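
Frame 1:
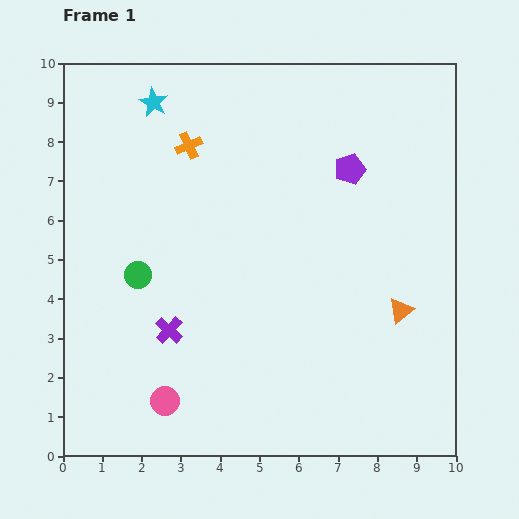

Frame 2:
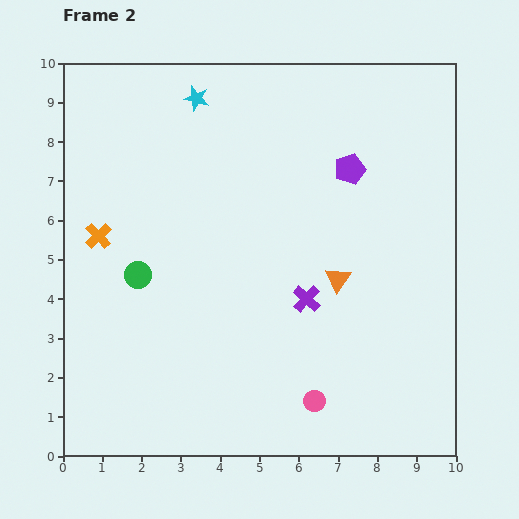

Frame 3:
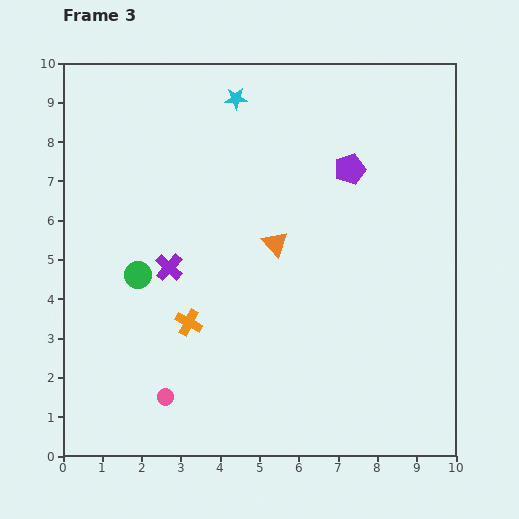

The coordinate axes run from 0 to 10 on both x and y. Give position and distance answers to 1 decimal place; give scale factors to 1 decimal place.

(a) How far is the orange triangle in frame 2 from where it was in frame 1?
1.8

The orange triangle moved from (8.6, 3.7) to (7.0, 4.5), a distance of √(1.6² + 0.8²) ≈ 1.8.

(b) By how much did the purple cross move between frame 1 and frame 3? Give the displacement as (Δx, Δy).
(0.0, 1.6)

The purple cross was at (2.7, 3.2) in frame 1 and (2.7, 4.8) in frame 3.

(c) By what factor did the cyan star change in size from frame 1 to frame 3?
0.8×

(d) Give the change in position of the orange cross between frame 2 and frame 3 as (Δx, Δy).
(2.3, -2.2)

The orange cross was at (0.9, 5.6) in frame 2 and (3.2, 3.4) in frame 3.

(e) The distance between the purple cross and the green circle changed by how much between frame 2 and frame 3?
-3.5

Distance in frame 2: 4.3. Distance in frame 3: 0.8.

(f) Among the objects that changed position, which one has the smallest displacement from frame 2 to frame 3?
the cyan star

(moved 1.0)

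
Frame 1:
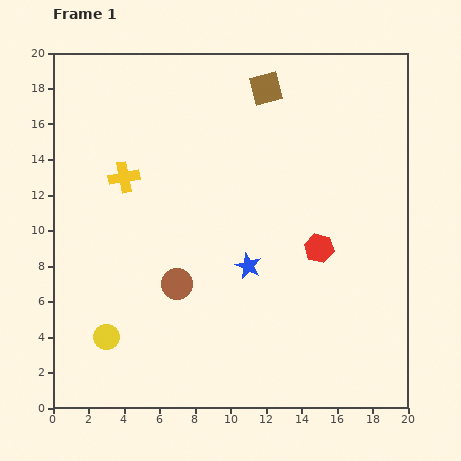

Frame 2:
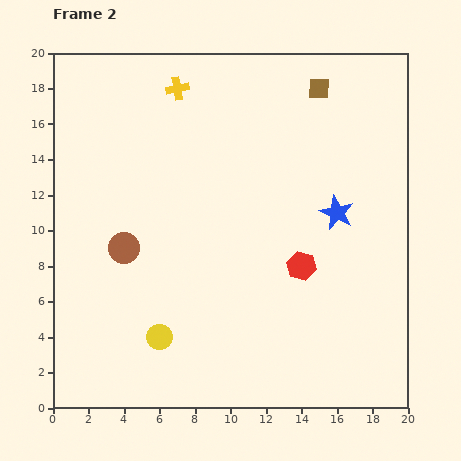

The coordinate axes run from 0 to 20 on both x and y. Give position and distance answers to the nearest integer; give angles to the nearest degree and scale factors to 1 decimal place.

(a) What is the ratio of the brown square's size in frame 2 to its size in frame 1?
0.7×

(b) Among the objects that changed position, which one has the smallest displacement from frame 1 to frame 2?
the red hexagon

(moved 1)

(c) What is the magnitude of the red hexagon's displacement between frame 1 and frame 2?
1

The red hexagon moved from (15, 9) to (14, 8), a distance of √(1² + 1²) ≈ 1.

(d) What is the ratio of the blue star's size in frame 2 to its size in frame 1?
1.3×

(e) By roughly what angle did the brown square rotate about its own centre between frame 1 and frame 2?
16° clockwise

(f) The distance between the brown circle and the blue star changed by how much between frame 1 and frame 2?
+8

Distance in frame 1: 4. Distance in frame 2: 12.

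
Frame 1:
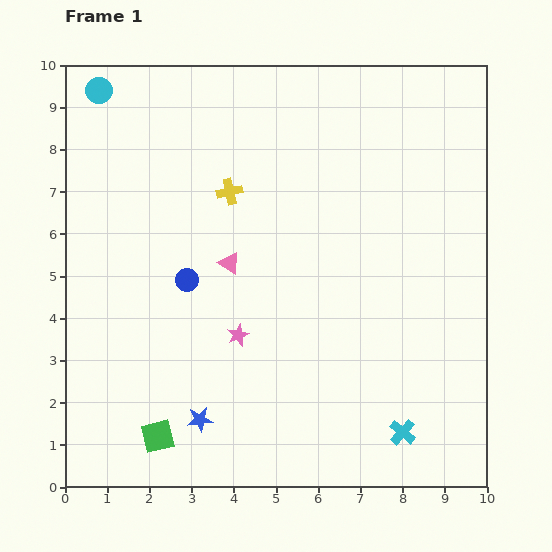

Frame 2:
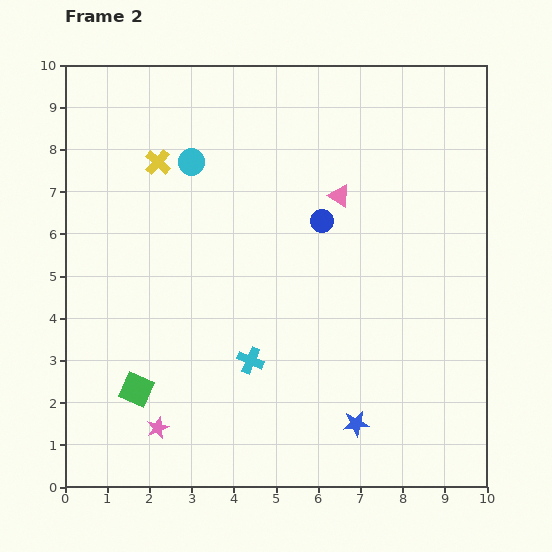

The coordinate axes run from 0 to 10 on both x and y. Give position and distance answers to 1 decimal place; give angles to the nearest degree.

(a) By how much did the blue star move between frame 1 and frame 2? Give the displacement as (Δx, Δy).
(3.7, -0.1)

The blue star was at (3.2, 1.6) in frame 1 and (6.9, 1.5) in frame 2.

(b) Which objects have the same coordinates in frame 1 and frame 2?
none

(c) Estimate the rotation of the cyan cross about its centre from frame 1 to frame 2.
17° counter-clockwise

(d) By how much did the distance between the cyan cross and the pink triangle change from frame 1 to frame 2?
-1.3

Distance in frame 1: 5.7. Distance in frame 2: 4.4.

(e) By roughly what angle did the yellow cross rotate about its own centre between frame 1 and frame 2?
36° counter-clockwise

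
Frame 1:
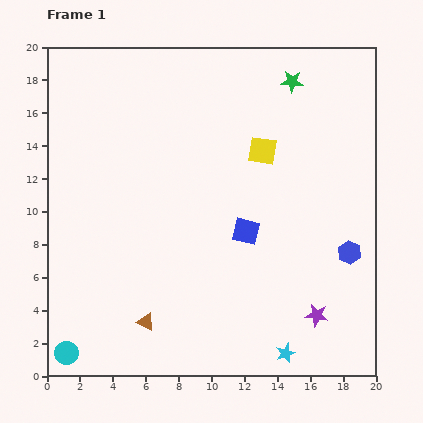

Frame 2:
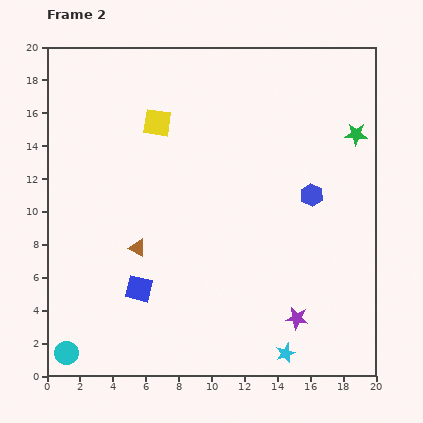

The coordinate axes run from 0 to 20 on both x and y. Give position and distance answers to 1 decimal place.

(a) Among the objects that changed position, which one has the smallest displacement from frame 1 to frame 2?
the purple star

(moved 1.2)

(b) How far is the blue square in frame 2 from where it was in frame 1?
7.4

The blue square moved from (12.1, 8.8) to (5.6, 5.3), a distance of √(6.5² + 3.5²) ≈ 7.4.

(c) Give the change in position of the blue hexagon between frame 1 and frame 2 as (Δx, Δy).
(-2.3, 3.5)

The blue hexagon was at (18.4, 7.5) in frame 1 and (16.1, 11.0) in frame 2.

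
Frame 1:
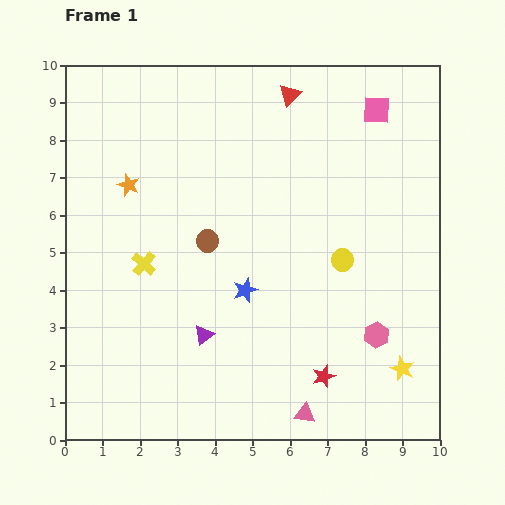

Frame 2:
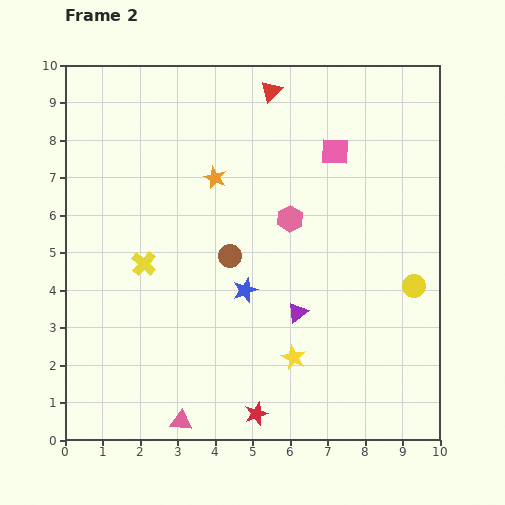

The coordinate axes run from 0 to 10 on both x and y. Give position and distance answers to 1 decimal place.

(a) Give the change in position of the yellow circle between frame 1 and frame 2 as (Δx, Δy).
(1.9, -0.7)

The yellow circle was at (7.4, 4.8) in frame 1 and (9.3, 4.1) in frame 2.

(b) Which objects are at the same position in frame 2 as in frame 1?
the blue star, the yellow cross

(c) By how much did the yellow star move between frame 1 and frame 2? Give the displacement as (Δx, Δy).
(-2.9, 0.3)

The yellow star was at (9.0, 1.9) in frame 1 and (6.1, 2.2) in frame 2.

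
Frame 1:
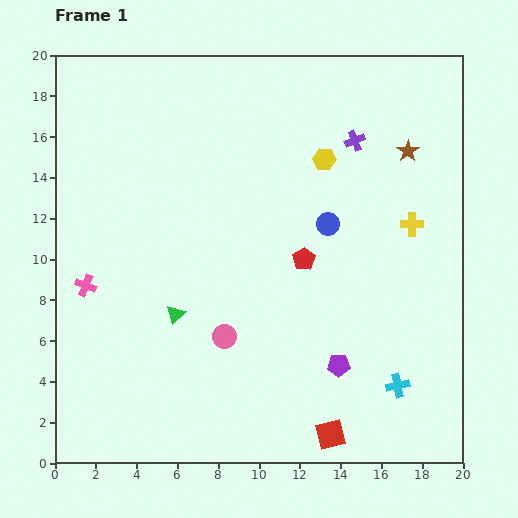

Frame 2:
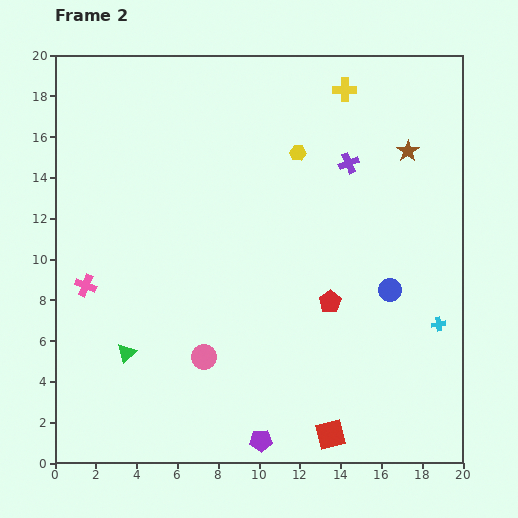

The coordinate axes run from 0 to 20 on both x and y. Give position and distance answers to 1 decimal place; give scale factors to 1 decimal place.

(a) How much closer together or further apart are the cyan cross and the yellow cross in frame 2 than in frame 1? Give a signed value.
+4.5

Distance in frame 1: 7.9. Distance in frame 2: 12.4.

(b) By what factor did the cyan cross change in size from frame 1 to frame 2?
0.6×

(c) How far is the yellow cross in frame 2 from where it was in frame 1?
7.4

The yellow cross moved from (17.5, 11.7) to (14.2, 18.3), a distance of √(3.3² + 6.6²) ≈ 7.4.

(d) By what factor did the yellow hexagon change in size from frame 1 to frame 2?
0.7×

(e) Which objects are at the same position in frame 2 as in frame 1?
the red square, the brown star, the pink cross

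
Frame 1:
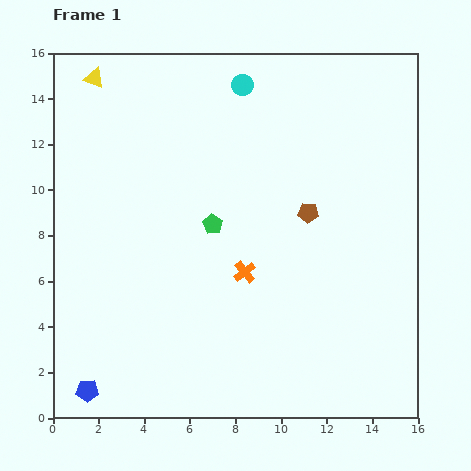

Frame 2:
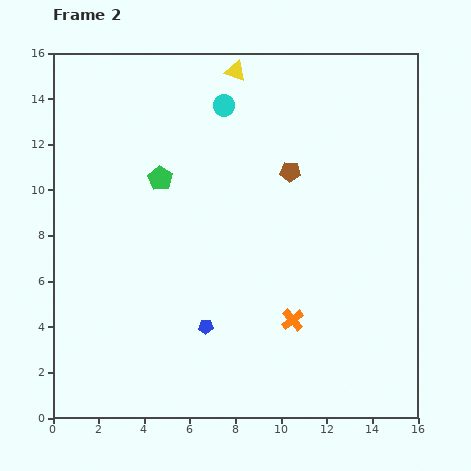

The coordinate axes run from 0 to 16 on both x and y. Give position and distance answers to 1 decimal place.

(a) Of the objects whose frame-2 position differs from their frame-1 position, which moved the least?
the cyan circle

(moved 1.2)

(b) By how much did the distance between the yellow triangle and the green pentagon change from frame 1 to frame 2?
-2.5

Distance in frame 1: 8.2. Distance in frame 2: 5.7.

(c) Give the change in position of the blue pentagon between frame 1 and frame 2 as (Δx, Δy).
(5.2, 2.8)

The blue pentagon was at (1.5, 1.2) in frame 1 and (6.7, 4.0) in frame 2.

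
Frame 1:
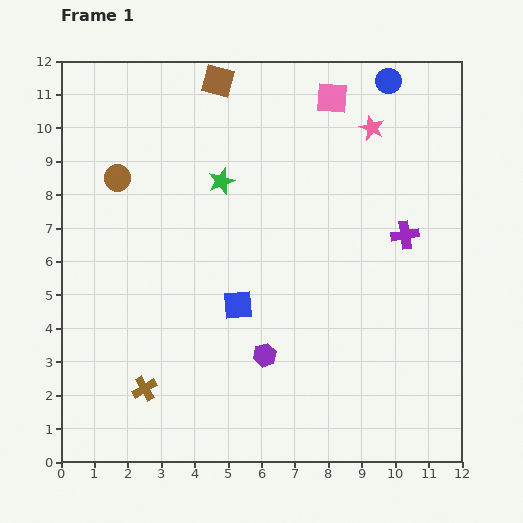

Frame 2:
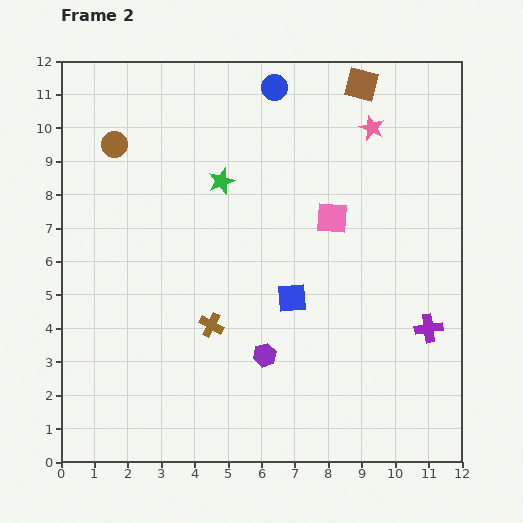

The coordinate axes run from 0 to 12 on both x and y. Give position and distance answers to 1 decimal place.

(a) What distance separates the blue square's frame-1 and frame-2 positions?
1.6

The blue square moved from (5.3, 4.7) to (6.9, 4.9), a distance of √(1.6² + 0.2²) ≈ 1.6.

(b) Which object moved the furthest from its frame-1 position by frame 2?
the brown square

(moved 4.3; next 3.6)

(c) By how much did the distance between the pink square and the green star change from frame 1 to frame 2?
-0.6

Distance in frame 1: 4.1. Distance in frame 2: 3.5.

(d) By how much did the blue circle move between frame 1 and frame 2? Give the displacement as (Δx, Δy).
(-3.4, -0.2)

The blue circle was at (9.8, 11.4) in frame 1 and (6.4, 11.2) in frame 2.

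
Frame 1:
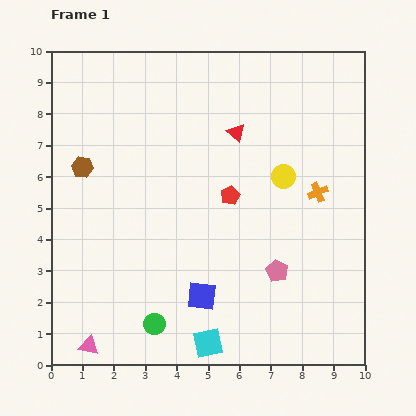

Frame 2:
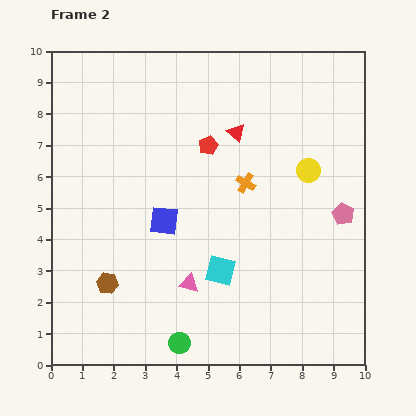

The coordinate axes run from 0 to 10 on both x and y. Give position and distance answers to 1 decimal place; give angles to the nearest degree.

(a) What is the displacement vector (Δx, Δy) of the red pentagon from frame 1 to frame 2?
(-0.7, 1.6)

The red pentagon was at (5.7, 5.4) in frame 1 and (5.0, 7.0) in frame 2.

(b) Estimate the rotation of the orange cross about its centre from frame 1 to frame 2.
38° counter-clockwise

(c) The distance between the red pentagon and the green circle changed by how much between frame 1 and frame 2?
+1.6

Distance in frame 1: 4.8. Distance in frame 2: 6.4.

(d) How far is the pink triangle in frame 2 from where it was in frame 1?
3.8

The pink triangle moved from (1.2, 0.6) to (4.4, 2.6), a distance of √(3.2² + 2.0²) ≈ 3.8.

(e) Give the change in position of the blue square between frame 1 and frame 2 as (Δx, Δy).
(-1.2, 2.4)

The blue square was at (4.8, 2.2) in frame 1 and (3.6, 4.6) in frame 2.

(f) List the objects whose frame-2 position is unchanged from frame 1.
the red triangle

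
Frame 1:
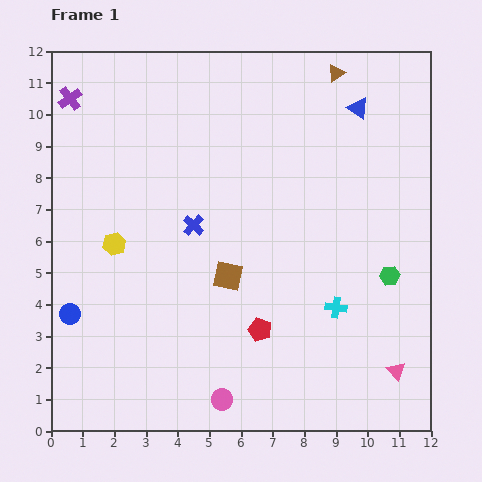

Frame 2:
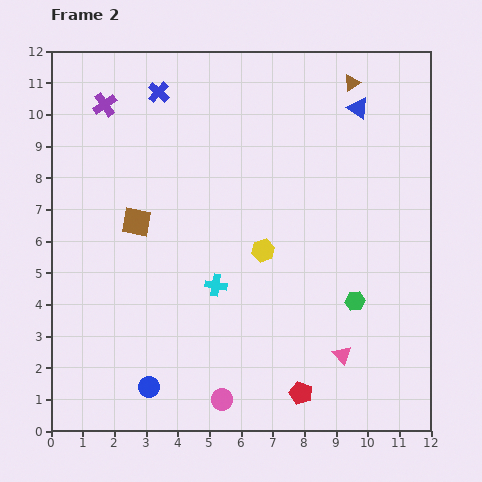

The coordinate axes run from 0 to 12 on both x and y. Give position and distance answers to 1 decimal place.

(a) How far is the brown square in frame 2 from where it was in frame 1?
3.4

The brown square moved from (5.6, 4.9) to (2.7, 6.6), a distance of √(2.9² + 1.7²) ≈ 3.4.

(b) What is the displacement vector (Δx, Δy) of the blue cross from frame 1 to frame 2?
(-1.1, 4.2)

The blue cross was at (4.5, 6.5) in frame 1 and (3.4, 10.7) in frame 2.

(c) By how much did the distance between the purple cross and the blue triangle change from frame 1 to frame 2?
-1.1

Distance in frame 1: 9.1. Distance in frame 2: 8.0.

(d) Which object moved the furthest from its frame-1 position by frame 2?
the yellow hexagon

(moved 4.7; next 4.3)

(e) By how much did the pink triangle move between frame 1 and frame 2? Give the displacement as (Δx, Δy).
(-1.7, 0.5)

The pink triangle was at (10.9, 1.9) in frame 1 and (9.2, 2.4) in frame 2.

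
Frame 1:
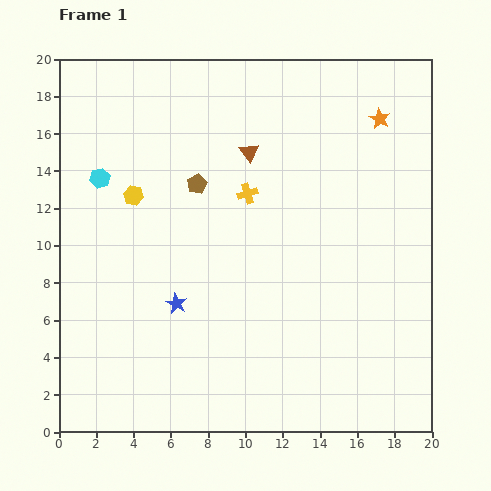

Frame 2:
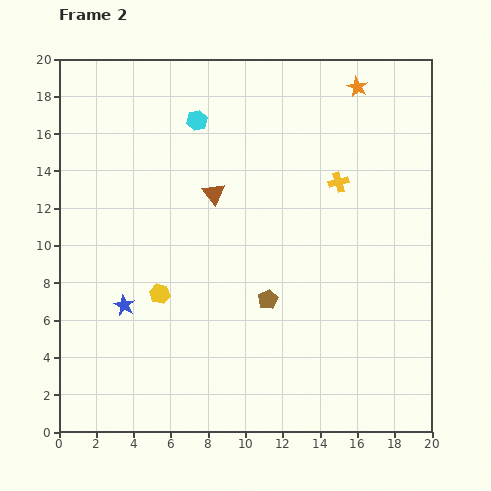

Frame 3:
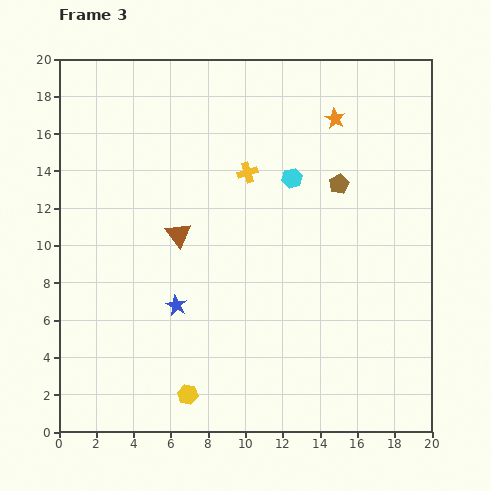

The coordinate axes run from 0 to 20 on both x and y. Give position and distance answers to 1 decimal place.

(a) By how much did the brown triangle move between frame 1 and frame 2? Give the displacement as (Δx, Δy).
(-1.9, -2.2)

The brown triangle was at (10.2, 15.0) in frame 1 and (8.3, 12.8) in frame 2.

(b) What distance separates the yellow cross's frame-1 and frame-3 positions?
1.1

The yellow cross moved from (10.1, 12.8) to (10.1, 13.9), a distance of √(0.0² + 1.1²) ≈ 1.1.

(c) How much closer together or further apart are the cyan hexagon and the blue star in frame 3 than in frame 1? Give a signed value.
+1.3

Distance in frame 1: 7.9. Distance in frame 3: 9.2.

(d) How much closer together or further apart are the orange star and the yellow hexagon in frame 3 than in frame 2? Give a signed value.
+1.5

Distance in frame 2: 15.3. Distance in frame 3: 16.8.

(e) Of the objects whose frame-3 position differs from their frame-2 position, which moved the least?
the orange star

(moved 2.1)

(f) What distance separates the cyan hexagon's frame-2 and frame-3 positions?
6.0

The cyan hexagon moved from (7.4, 16.7) to (12.5, 13.6), a distance of √(5.1² + 3.1²) ≈ 6.0.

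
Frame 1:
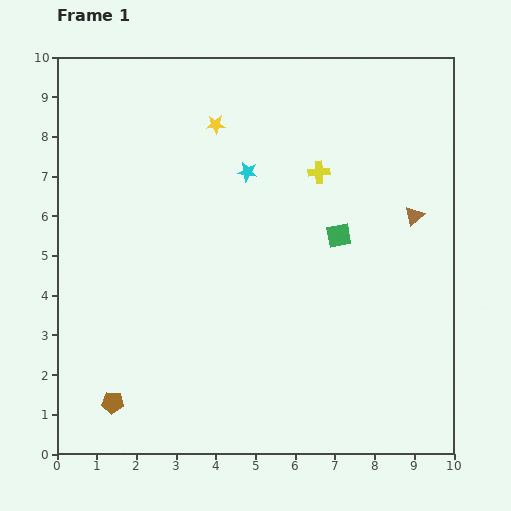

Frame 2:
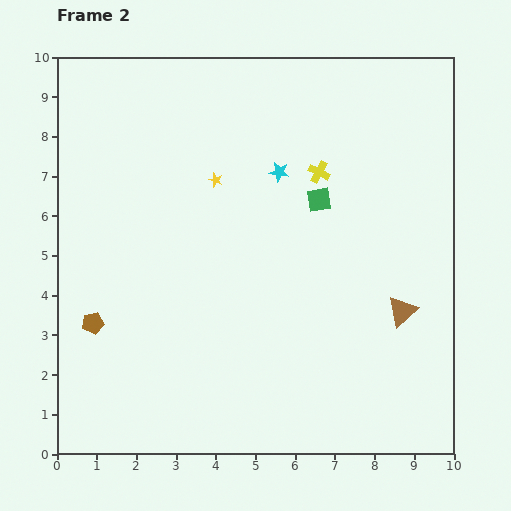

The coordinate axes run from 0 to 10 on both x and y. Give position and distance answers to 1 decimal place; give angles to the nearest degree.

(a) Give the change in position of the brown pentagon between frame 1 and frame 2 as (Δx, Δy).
(-0.5, 2.0)

The brown pentagon was at (1.4, 1.3) in frame 1 and (0.9, 3.3) in frame 2.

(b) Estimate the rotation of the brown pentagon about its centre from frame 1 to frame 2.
17° counter-clockwise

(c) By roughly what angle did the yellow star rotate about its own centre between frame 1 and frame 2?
22° clockwise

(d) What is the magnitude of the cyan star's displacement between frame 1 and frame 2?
0.8

The cyan star moved from (4.8, 7.1) to (5.6, 7.1), a distance of √(0.8² + 0.0²) ≈ 0.8.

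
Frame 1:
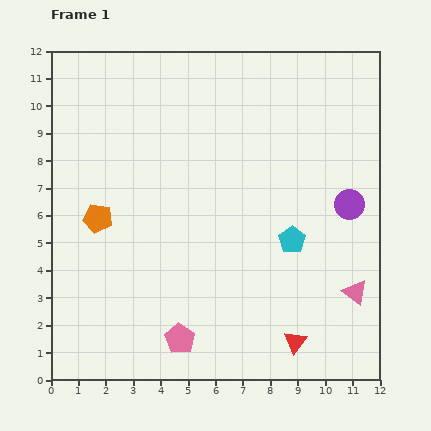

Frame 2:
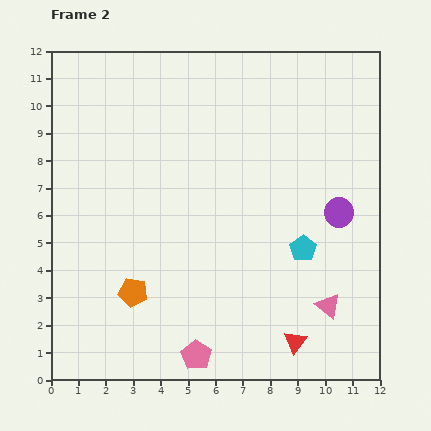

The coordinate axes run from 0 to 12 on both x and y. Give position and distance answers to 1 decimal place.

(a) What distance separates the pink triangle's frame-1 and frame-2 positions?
1.1

The pink triangle moved from (11.1, 3.2) to (10.1, 2.7), a distance of √(1.0² + 0.5²) ≈ 1.1.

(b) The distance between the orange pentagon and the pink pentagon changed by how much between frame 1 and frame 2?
-2.0

Distance in frame 1: 5.3. Distance in frame 2: 3.3.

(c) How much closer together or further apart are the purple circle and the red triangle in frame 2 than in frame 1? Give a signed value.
-0.4

Distance in frame 1: 5.4. Distance in frame 2: 5.0.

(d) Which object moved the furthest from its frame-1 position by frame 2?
the orange pentagon

(moved 3.0; next 1.1)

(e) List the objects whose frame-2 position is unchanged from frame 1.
the red triangle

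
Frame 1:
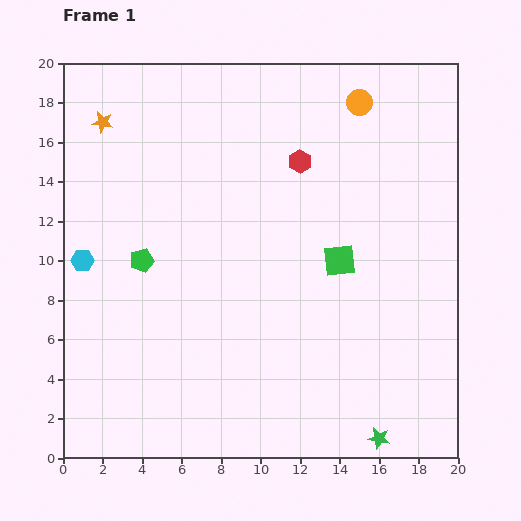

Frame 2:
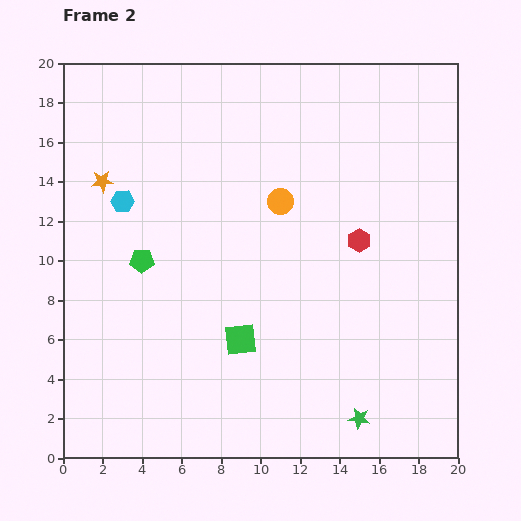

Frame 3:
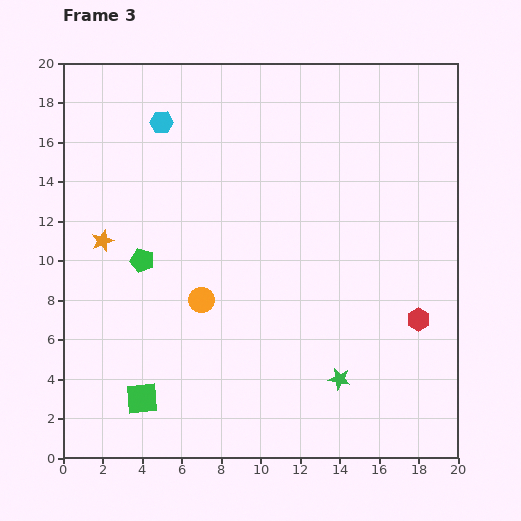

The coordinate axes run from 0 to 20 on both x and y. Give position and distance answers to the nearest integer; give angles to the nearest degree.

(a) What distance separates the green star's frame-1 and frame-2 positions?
1

The green star moved from (16, 1) to (15, 2), a distance of √(1² + 1²) ≈ 1.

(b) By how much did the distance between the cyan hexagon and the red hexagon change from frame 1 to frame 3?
+4

Distance in frame 1: 12. Distance in frame 3: 16.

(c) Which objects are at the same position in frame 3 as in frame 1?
the green pentagon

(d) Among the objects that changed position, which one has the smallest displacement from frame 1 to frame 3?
the green star

(moved 4)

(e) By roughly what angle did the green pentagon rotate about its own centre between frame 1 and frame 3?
31° clockwise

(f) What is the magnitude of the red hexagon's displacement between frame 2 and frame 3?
5

The red hexagon moved from (15, 11) to (18, 7), a distance of √(3² + 4²) ≈ 5.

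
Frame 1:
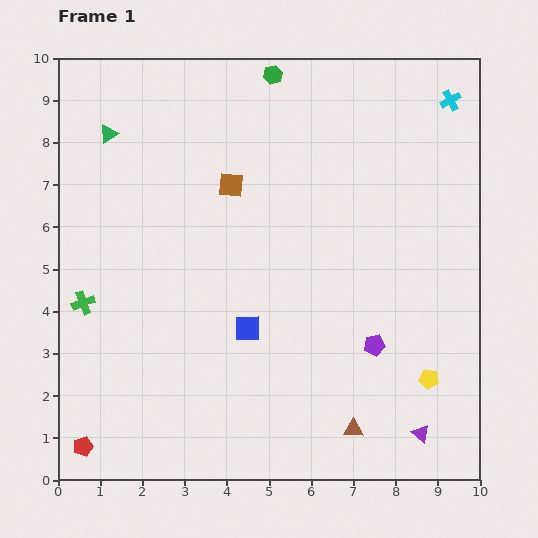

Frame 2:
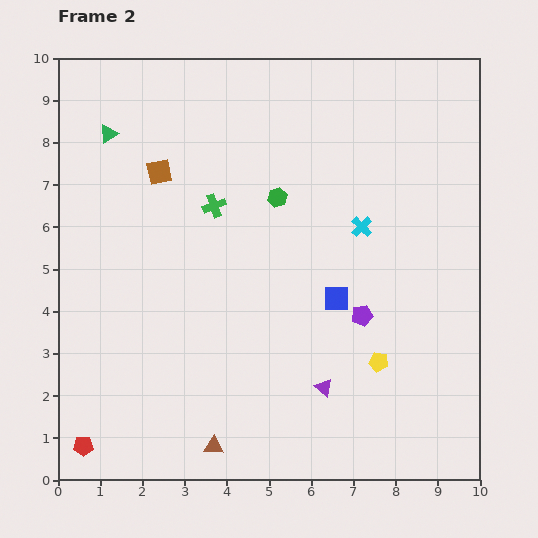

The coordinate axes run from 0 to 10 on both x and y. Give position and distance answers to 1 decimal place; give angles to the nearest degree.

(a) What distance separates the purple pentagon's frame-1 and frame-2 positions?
0.8

The purple pentagon moved from (7.5, 3.2) to (7.2, 3.9), a distance of √(0.3² + 0.7²) ≈ 0.8.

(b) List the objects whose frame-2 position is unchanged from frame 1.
the red pentagon, the green triangle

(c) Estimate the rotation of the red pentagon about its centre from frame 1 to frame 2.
16° clockwise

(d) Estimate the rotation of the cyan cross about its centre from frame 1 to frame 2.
15° counter-clockwise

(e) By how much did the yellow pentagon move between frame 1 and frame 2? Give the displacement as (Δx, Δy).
(-1.2, 0.4)

The yellow pentagon was at (8.8, 2.4) in frame 1 and (7.6, 2.8) in frame 2.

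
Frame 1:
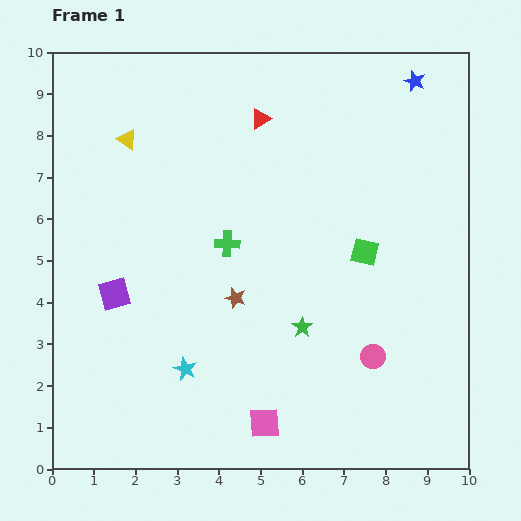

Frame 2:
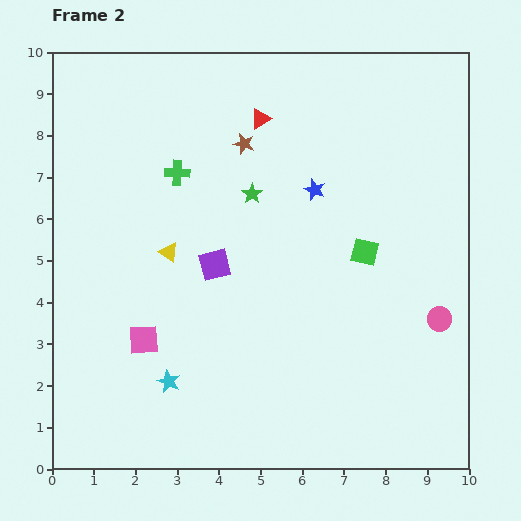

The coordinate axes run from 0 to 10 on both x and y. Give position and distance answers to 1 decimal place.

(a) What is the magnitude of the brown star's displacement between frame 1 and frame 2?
3.7

The brown star moved from (4.4, 4.1) to (4.6, 7.8), a distance of √(0.2² + 3.7²) ≈ 3.7.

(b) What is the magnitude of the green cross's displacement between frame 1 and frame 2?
2.1

The green cross moved from (4.2, 5.4) to (3.0, 7.1), a distance of √(1.2² + 1.7²) ≈ 2.1.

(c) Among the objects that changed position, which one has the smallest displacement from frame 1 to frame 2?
the cyan star

(moved 0.5)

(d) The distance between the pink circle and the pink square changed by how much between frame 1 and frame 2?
+4.0

Distance in frame 1: 3.1. Distance in frame 2: 7.1.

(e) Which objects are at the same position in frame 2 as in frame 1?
the red triangle, the green square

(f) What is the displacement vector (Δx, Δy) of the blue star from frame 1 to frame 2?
(-2.4, -2.6)

The blue star was at (8.7, 9.3) in frame 1 and (6.3, 6.7) in frame 2.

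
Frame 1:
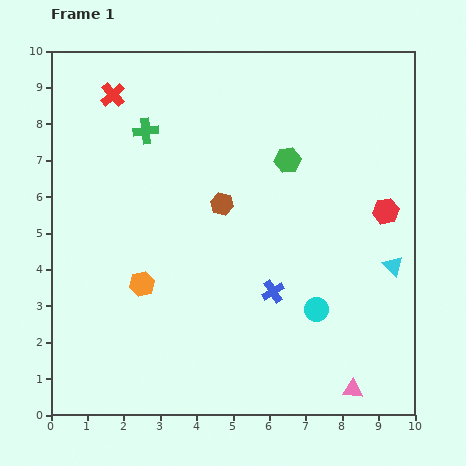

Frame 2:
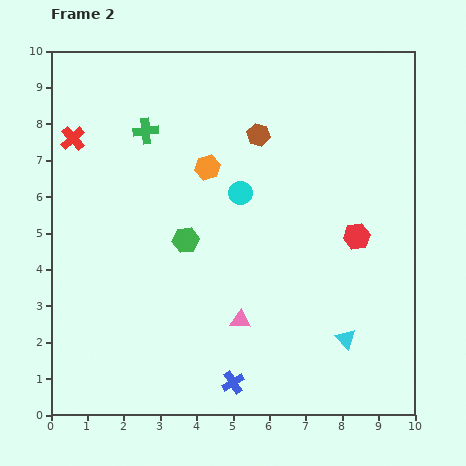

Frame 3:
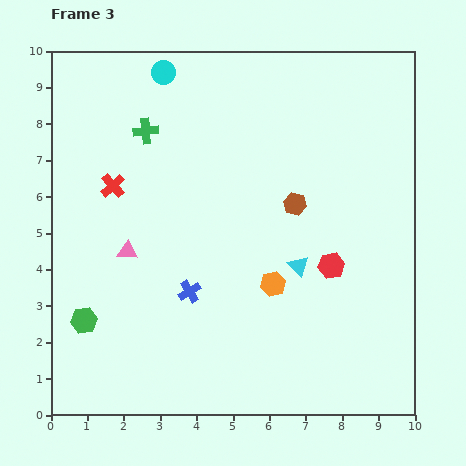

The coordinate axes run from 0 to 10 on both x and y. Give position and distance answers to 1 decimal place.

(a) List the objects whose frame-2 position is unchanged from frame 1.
the green cross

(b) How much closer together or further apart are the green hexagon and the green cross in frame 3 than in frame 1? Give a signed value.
+1.5

Distance in frame 1: 4.0. Distance in frame 3: 5.5.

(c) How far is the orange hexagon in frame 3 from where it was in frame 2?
3.7

The orange hexagon moved from (4.3, 6.8) to (6.1, 3.6), a distance of √(1.8² + 3.2²) ≈ 3.7.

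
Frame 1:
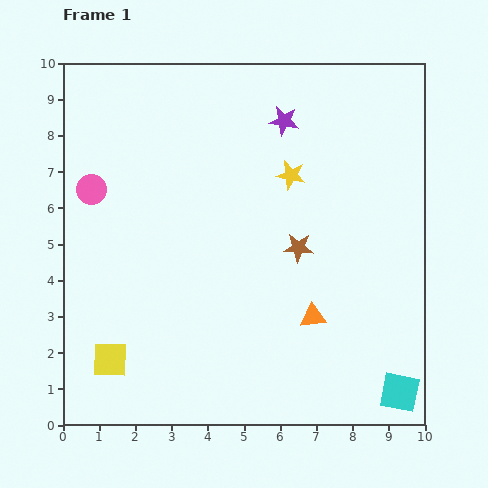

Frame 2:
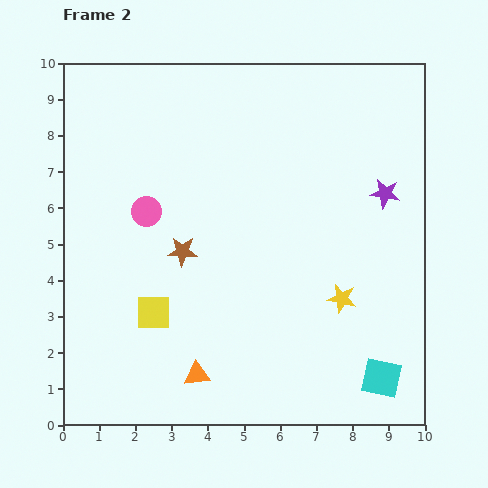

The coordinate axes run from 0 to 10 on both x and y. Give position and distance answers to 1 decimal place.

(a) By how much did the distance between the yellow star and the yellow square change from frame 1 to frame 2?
-1.9

Distance in frame 1: 7.1. Distance in frame 2: 5.2.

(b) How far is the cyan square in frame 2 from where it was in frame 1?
0.6

The cyan square moved from (9.3, 0.9) to (8.8, 1.3), a distance of √(0.5² + 0.4²) ≈ 0.6.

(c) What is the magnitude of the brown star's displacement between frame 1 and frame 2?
3.2

The brown star moved from (6.5, 4.9) to (3.3, 4.8), a distance of √(3.2² + 0.1²) ≈ 3.2.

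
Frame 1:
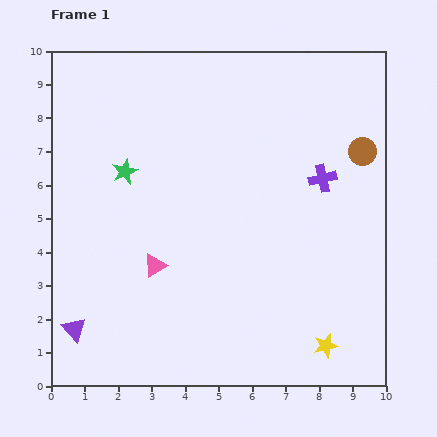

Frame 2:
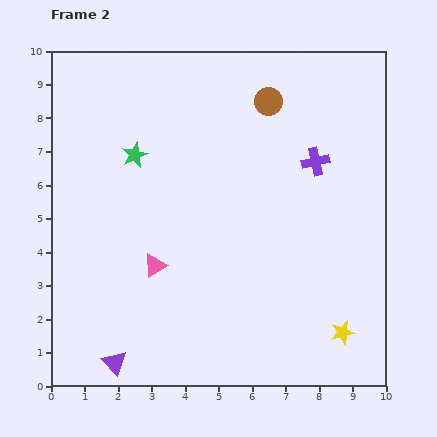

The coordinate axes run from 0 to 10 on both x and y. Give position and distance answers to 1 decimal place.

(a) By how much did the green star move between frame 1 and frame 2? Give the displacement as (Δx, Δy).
(0.3, 0.5)

The green star was at (2.2, 6.4) in frame 1 and (2.5, 6.9) in frame 2.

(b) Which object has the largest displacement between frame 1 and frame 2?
the brown circle

(moved 3.2; next 1.6)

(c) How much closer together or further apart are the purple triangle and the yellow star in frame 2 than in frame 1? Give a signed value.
-0.6

Distance in frame 1: 7.5. Distance in frame 2: 6.9.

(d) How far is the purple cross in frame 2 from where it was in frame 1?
0.5

The purple cross moved from (8.1, 6.2) to (7.9, 6.7), a distance of √(0.2² + 0.5²) ≈ 0.5.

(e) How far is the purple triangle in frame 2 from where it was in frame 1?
1.6

The purple triangle moved from (0.7, 1.7) to (1.9, 0.7), a distance of √(1.2² + 1.0²) ≈ 1.6.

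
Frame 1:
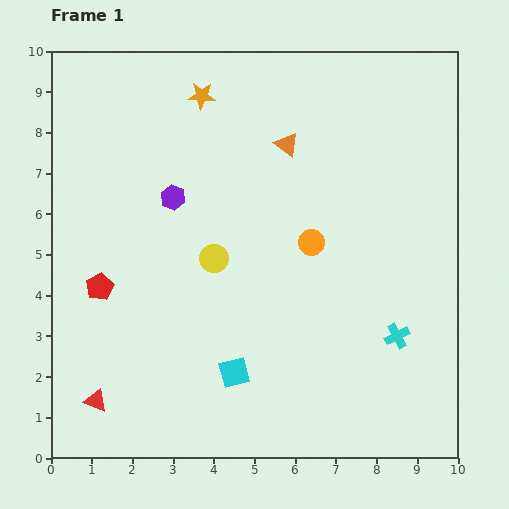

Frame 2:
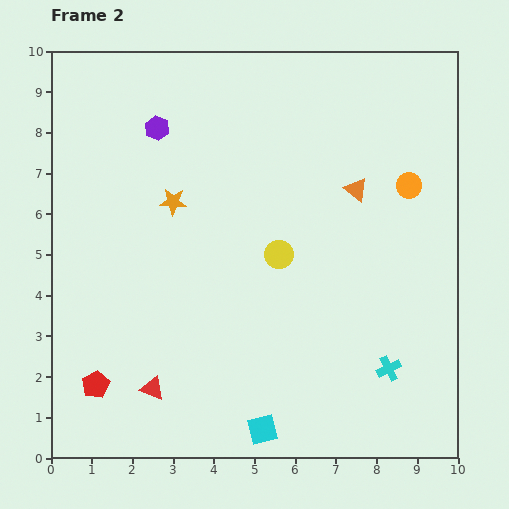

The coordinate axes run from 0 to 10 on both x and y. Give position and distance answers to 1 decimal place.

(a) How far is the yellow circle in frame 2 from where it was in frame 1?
1.6

The yellow circle moved from (4.0, 4.9) to (5.6, 5.0), a distance of √(1.6² + 0.1²) ≈ 1.6.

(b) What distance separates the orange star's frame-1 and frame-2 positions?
2.7

The orange star moved from (3.7, 8.9) to (3.0, 6.3), a distance of √(0.7² + 2.6²) ≈ 2.7.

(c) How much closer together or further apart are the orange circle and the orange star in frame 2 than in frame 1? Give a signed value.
+1.3

Distance in frame 1: 4.5. Distance in frame 2: 5.8.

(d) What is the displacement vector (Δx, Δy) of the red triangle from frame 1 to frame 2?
(1.4, 0.3)

The red triangle was at (1.1, 1.4) in frame 1 and (2.5, 1.7) in frame 2.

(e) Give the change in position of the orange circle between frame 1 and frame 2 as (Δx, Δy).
(2.4, 1.4)

The orange circle was at (6.4, 5.3) in frame 1 and (8.8, 6.7) in frame 2.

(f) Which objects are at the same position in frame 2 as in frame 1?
none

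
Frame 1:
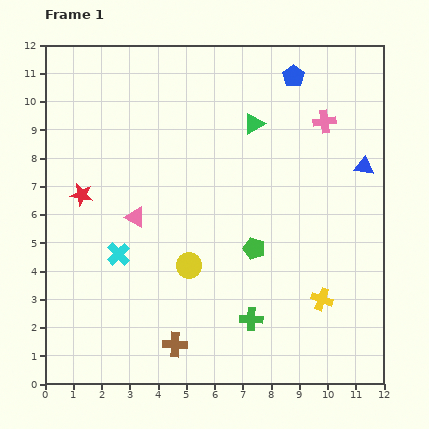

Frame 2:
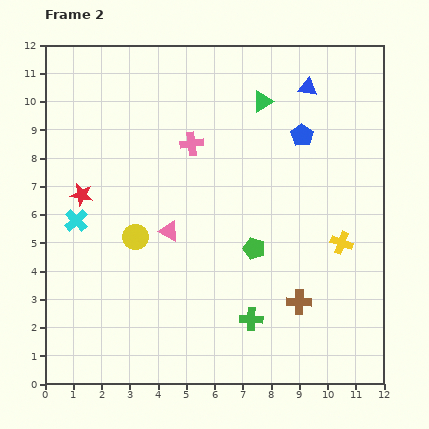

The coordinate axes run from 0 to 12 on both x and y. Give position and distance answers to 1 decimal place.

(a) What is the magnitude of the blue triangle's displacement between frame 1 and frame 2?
3.4

The blue triangle moved from (11.3, 7.7) to (9.3, 10.5), a distance of √(2.0² + 2.8²) ≈ 3.4.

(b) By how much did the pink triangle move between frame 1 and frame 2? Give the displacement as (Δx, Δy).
(1.2, -0.5)

The pink triangle was at (3.2, 5.9) in frame 1 and (4.4, 5.4) in frame 2.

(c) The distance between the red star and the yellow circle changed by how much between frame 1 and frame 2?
-2.1

Distance in frame 1: 4.5. Distance in frame 2: 2.4.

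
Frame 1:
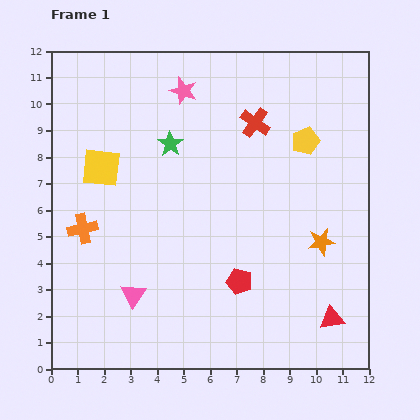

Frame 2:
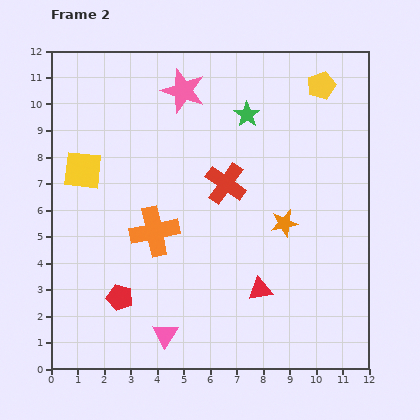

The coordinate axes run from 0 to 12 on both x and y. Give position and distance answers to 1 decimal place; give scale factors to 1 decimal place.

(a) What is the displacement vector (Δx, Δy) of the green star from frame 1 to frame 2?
(2.9, 1.1)

The green star was at (4.5, 8.5) in frame 1 and (7.4, 9.6) in frame 2.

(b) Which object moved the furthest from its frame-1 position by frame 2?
the red pentagon

(moved 4.5; next 3.1)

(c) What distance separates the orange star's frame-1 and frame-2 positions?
1.6

The orange star moved from (10.2, 4.8) to (8.8, 5.5), a distance of √(1.4² + 0.7²) ≈ 1.6.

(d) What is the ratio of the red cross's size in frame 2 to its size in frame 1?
1.4×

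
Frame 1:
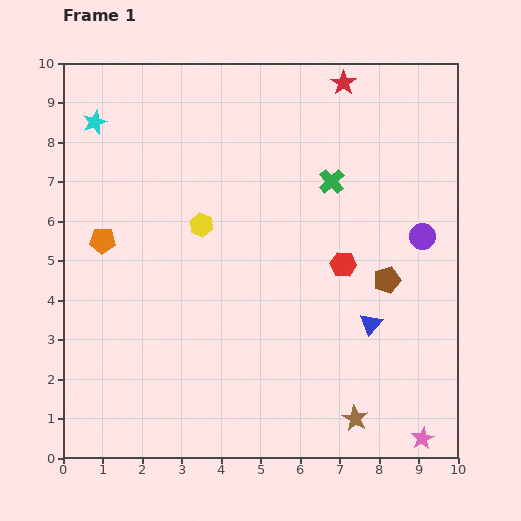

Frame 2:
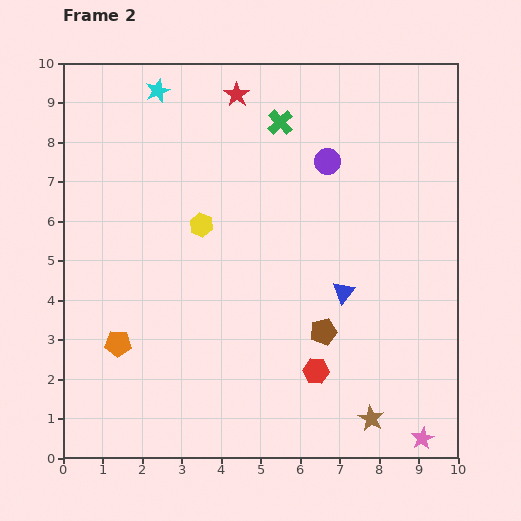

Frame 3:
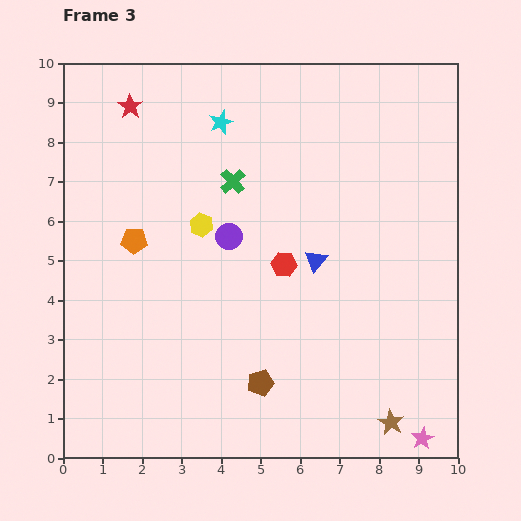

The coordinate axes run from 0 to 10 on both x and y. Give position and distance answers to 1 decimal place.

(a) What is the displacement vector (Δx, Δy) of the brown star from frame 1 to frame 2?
(0.4, 0.0)

The brown star was at (7.4, 1.0) in frame 1 and (7.8, 1.0) in frame 2.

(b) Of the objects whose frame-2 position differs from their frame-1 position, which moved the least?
the brown star

(moved 0.4)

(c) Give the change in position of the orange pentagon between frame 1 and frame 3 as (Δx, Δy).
(0.8, 0.0)

The orange pentagon was at (1.0, 5.5) in frame 1 and (1.8, 5.5) in frame 3.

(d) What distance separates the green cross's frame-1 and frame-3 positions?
2.5

The green cross moved from (6.8, 7.0) to (4.3, 7.0), a distance of √(2.5² + 0.0²) ≈ 2.5.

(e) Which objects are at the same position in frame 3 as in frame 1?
the yellow hexagon, the pink star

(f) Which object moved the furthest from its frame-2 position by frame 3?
the purple circle

(moved 3.1; next 2.8)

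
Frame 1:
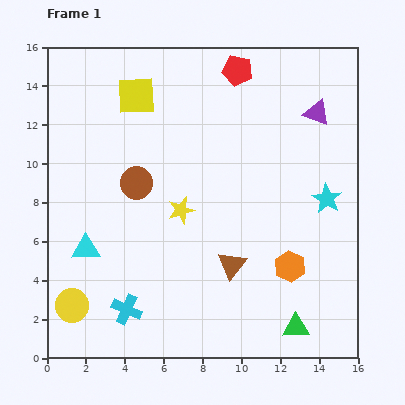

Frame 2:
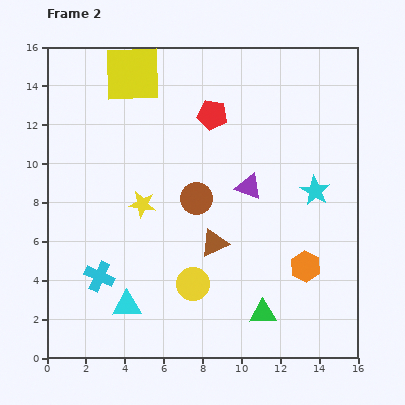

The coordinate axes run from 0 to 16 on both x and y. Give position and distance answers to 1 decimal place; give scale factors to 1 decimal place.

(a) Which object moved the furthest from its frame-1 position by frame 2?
the yellow circle

(moved 6.3; next 5.2)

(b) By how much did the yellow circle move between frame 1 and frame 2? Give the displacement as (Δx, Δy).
(6.2, 1.1)

The yellow circle was at (1.3, 2.7) in frame 1 and (7.5, 3.8) in frame 2.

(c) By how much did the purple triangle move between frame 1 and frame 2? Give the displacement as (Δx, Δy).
(-3.5, -3.8)

The purple triangle was at (13.9, 12.6) in frame 1 and (10.4, 8.8) in frame 2.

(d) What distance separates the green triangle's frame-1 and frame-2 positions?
1.8

The green triangle moved from (12.8, 1.6) to (11.1, 2.3), a distance of √(1.7² + 0.7²) ≈ 1.8.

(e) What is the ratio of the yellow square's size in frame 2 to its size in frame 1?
1.5×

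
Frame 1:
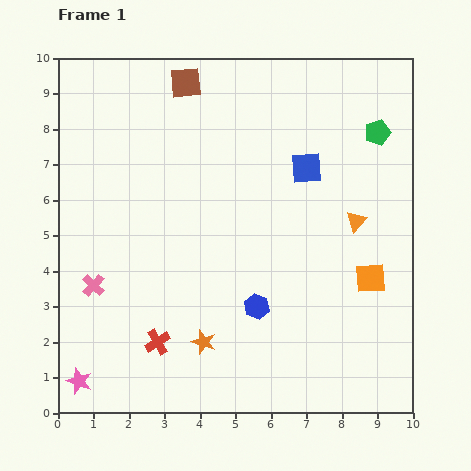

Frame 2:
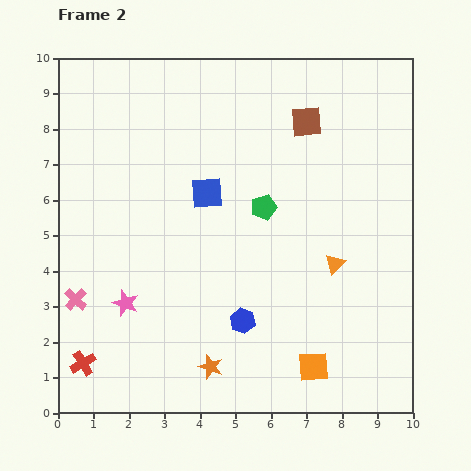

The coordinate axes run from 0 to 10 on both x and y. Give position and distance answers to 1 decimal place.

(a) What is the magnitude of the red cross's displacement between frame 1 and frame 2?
2.2

The red cross moved from (2.8, 2.0) to (0.7, 1.4), a distance of √(2.1² + 0.6²) ≈ 2.2.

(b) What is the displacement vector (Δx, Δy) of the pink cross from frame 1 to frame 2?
(-0.5, -0.4)

The pink cross was at (1.0, 3.6) in frame 1 and (0.5, 3.2) in frame 2.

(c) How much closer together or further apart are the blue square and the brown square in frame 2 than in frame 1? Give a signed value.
-0.8

Distance in frame 1: 4.2. Distance in frame 2: 3.4.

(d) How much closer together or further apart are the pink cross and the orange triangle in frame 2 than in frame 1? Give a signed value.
-0.2

Distance in frame 1: 7.6. Distance in frame 2: 7.4.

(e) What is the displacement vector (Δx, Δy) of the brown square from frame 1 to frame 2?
(3.4, -1.1)

The brown square was at (3.6, 9.3) in frame 1 and (7.0, 8.2) in frame 2.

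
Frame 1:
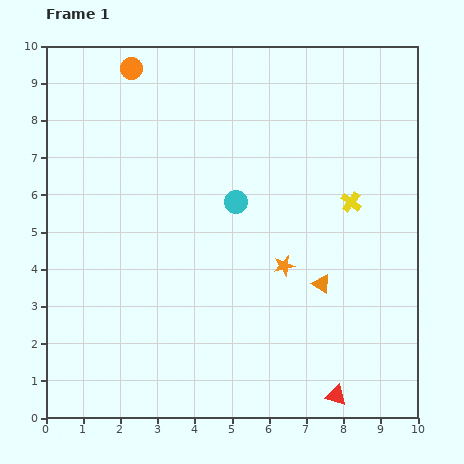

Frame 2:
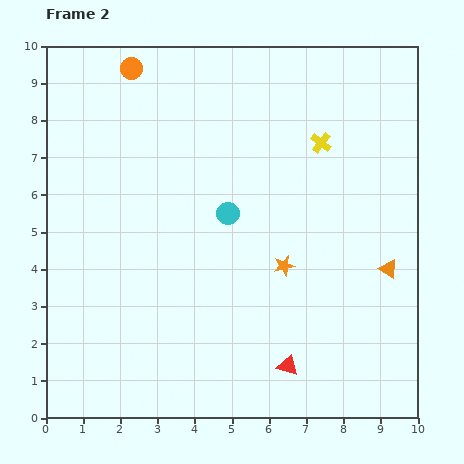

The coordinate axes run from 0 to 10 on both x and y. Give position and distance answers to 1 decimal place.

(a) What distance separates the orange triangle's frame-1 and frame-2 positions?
1.8

The orange triangle moved from (7.4, 3.6) to (9.2, 4.0), a distance of √(1.8² + 0.4²) ≈ 1.8.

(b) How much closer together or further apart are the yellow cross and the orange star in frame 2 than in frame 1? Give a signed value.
+0.9

Distance in frame 1: 2.5. Distance in frame 2: 3.4.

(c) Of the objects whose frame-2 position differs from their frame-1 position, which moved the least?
the cyan circle

(moved 0.4)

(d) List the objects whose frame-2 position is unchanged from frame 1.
the orange star, the orange circle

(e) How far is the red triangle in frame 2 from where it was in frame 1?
1.5

The red triangle moved from (7.8, 0.6) to (6.5, 1.4), a distance of √(1.3² + 0.8²) ≈ 1.5.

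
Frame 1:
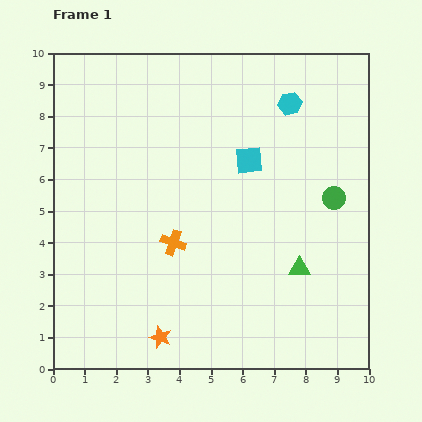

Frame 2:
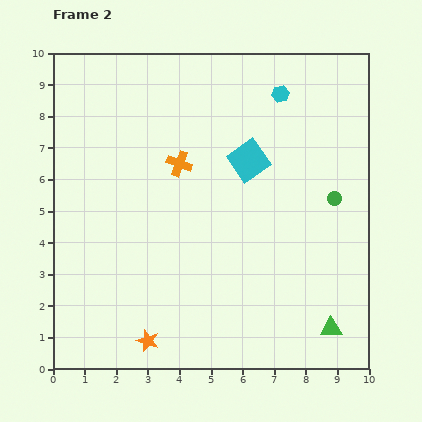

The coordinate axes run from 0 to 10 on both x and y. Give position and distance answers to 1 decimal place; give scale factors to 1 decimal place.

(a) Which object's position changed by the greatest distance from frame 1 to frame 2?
the orange cross

(moved 2.5; next 2.1)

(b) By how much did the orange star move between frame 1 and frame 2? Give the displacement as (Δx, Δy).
(-0.4, -0.1)

The orange star was at (3.4, 1.0) in frame 1 and (3.0, 0.9) in frame 2.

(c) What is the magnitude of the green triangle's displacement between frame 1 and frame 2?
2.1

The green triangle moved from (7.8, 3.2) to (8.8, 1.3), a distance of √(1.0² + 1.9²) ≈ 2.1.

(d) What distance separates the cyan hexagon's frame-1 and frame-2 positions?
0.4

The cyan hexagon moved from (7.5, 8.4) to (7.2, 8.7), a distance of √(0.3² + 0.3²) ≈ 0.4.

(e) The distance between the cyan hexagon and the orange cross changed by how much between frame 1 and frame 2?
-1.8

Distance in frame 1: 5.7. Distance in frame 2: 3.9.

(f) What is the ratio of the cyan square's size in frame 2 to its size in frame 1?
1.4×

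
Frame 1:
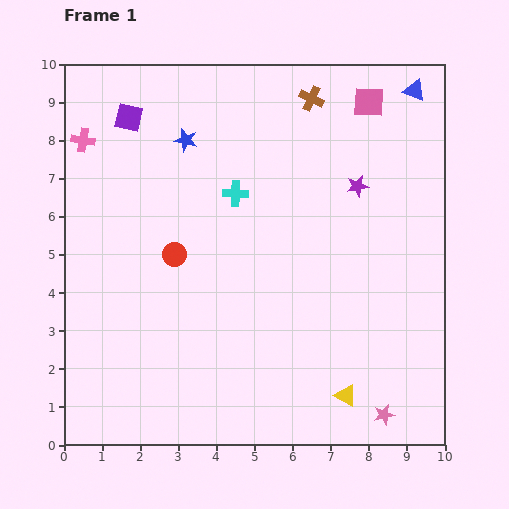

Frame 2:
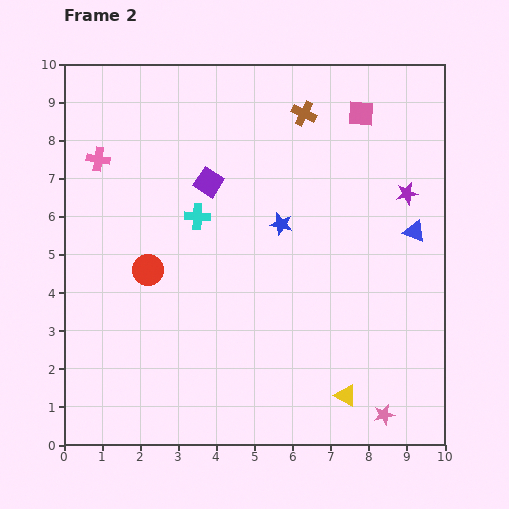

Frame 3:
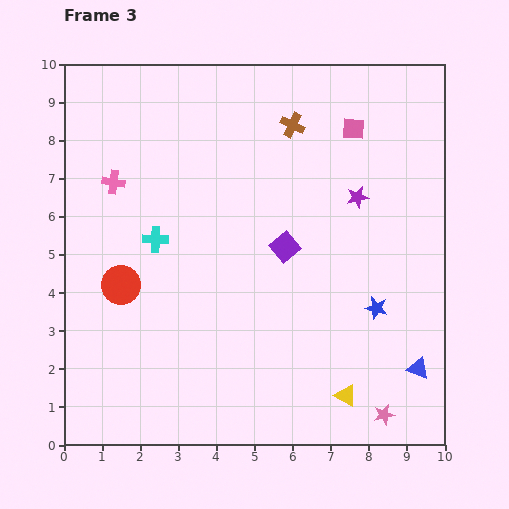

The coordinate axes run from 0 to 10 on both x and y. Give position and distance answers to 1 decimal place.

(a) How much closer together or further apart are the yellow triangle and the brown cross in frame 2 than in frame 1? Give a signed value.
-0.4

Distance in frame 1: 7.9. Distance in frame 2: 7.5.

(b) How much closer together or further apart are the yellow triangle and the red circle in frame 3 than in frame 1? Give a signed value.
+0.8

Distance in frame 1: 5.8. Distance in frame 3: 6.6.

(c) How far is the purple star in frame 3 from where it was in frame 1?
0.3

The purple star moved from (7.7, 6.8) to (7.7, 6.5), a distance of √(0.0² + 0.3²) ≈ 0.3.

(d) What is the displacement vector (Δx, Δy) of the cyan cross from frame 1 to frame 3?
(-2.1, -1.2)

The cyan cross was at (4.5, 6.6) in frame 1 and (2.4, 5.4) in frame 3.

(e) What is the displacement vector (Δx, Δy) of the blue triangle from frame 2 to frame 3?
(0.1, -3.6)

The blue triangle was at (9.2, 5.6) in frame 2 and (9.3, 2.0) in frame 3.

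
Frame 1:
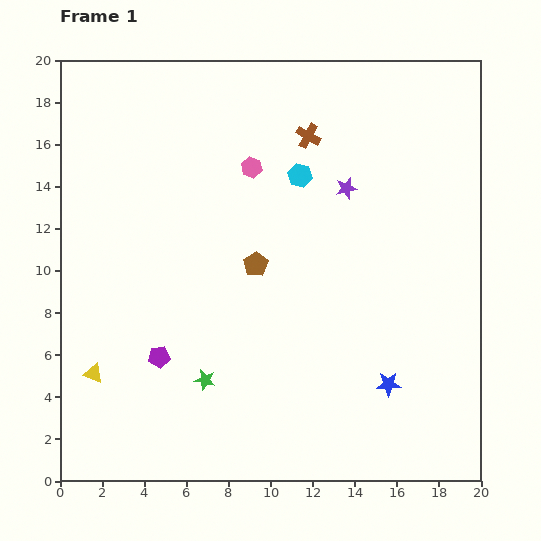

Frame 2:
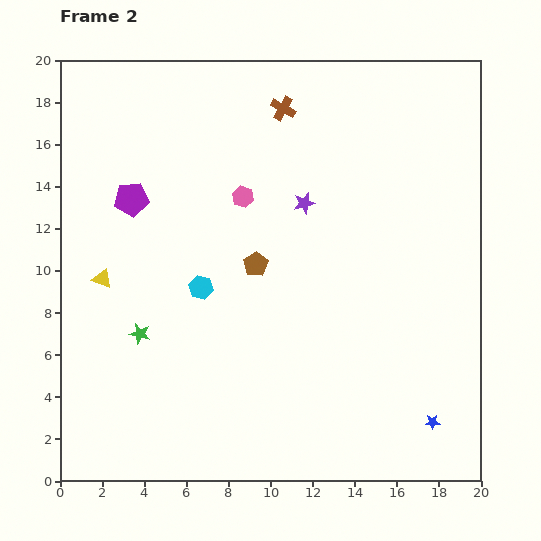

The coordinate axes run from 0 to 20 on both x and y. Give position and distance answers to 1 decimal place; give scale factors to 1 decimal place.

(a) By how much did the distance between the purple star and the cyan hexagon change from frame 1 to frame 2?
+4.0

Distance in frame 1: 2.3. Distance in frame 2: 6.3.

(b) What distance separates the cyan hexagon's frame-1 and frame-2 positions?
7.1

The cyan hexagon moved from (11.4, 14.5) to (6.7, 9.2), a distance of √(4.7² + 5.3²) ≈ 7.1.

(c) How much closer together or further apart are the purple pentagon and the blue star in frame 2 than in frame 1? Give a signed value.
+6.8

Distance in frame 1: 11.0. Distance in frame 2: 17.8.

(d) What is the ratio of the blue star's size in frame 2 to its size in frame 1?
0.6×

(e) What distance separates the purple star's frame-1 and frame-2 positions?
2.1

The purple star moved from (13.6, 13.9) to (11.6, 13.2), a distance of √(2.0² + 0.7²) ≈ 2.1.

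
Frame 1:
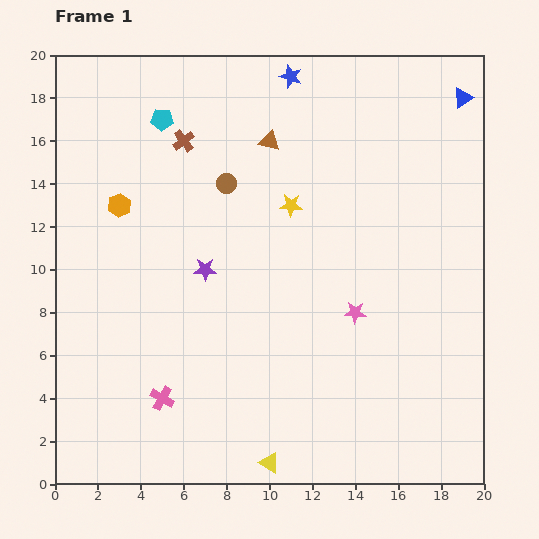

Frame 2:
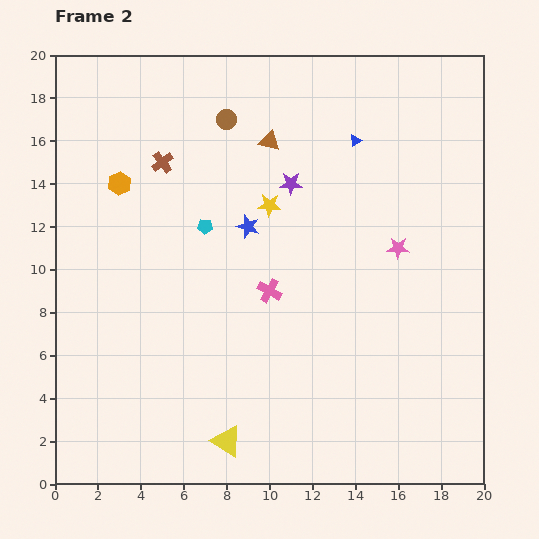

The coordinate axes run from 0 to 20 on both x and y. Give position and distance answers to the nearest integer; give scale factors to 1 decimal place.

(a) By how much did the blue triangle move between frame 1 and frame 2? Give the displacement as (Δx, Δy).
(-5, -2)

The blue triangle was at (19, 18) in frame 1 and (14, 16) in frame 2.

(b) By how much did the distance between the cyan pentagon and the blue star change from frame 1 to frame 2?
-4

Distance in frame 1: 6. Distance in frame 2: 2.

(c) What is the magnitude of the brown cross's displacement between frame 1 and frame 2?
1

The brown cross moved from (6, 16) to (5, 15), a distance of √(1² + 1²) ≈ 1.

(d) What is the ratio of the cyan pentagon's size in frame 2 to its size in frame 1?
0.7×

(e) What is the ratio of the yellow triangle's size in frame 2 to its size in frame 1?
1.5×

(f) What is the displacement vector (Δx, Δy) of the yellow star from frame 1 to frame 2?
(-1, 0)

The yellow star was at (11, 13) in frame 1 and (10, 13) in frame 2.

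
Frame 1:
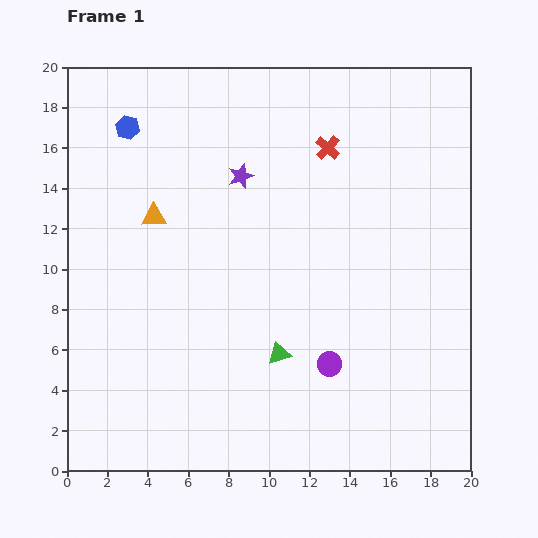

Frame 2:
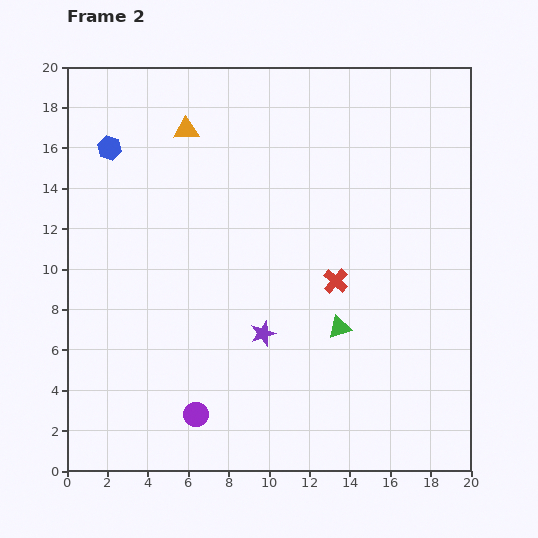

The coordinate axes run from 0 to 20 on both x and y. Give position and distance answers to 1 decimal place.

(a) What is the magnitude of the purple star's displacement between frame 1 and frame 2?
7.9

The purple star moved from (8.6, 14.6) to (9.7, 6.8), a distance of √(1.1² + 7.8²) ≈ 7.9.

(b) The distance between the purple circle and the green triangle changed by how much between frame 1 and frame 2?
+5.8

Distance in frame 1: 2.5. Distance in frame 2: 8.3.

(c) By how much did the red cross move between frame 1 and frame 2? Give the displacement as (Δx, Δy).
(0.4, -6.6)

The red cross was at (12.9, 16.0) in frame 1 and (13.3, 9.4) in frame 2.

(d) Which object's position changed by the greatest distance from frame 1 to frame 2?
the purple star

(moved 7.9; next 7.1)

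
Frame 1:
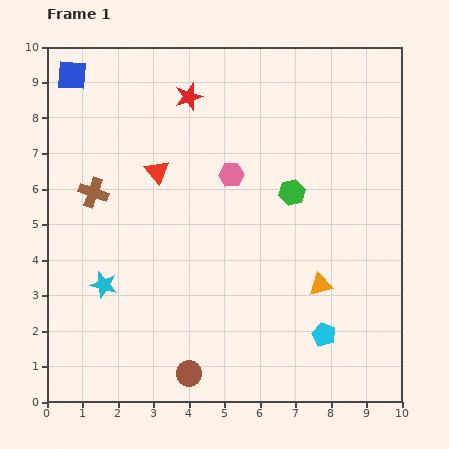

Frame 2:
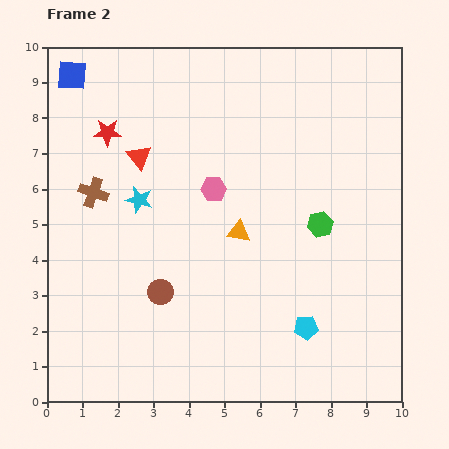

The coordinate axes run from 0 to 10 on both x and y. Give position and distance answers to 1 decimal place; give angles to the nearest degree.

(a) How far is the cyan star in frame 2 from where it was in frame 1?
2.6

The cyan star moved from (1.6, 3.3) to (2.6, 5.7), a distance of √(1.0² + 2.4²) ≈ 2.6.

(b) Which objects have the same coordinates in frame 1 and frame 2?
the blue square, the brown cross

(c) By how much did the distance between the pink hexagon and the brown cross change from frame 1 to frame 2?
-0.5

Distance in frame 1: 3.9. Distance in frame 2: 3.4.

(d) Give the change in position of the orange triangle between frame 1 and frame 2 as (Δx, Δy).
(-2.3, 1.5)

The orange triangle was at (7.7, 3.3) in frame 1 and (5.4, 4.8) in frame 2.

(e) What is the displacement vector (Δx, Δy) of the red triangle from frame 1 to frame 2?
(-0.5, 0.4)

The red triangle was at (3.1, 6.5) in frame 1 and (2.6, 6.9) in frame 2.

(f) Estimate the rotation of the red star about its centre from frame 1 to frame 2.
18° clockwise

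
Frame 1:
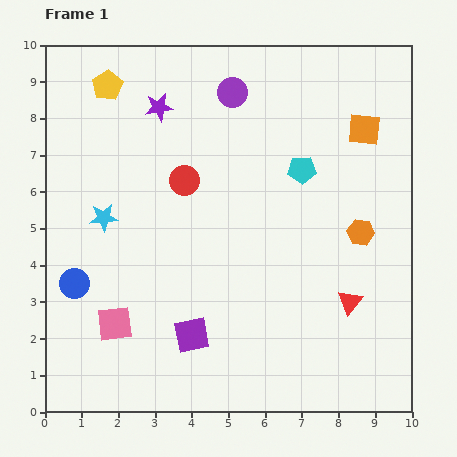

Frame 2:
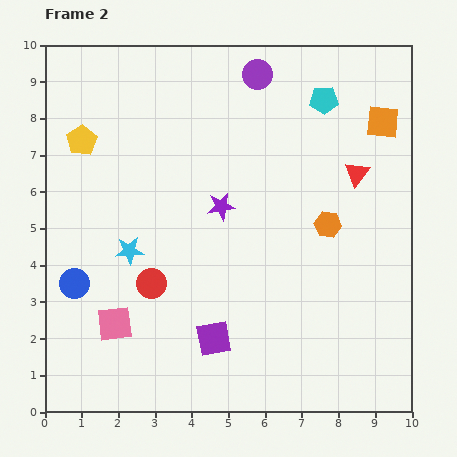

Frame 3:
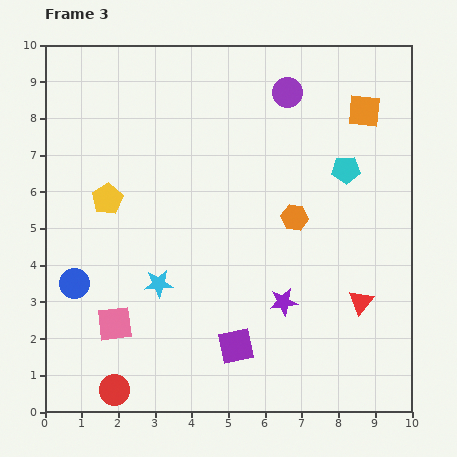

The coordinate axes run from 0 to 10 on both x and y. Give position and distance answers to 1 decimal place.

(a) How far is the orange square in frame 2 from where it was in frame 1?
0.5

The orange square moved from (8.7, 7.7) to (9.2, 7.9), a distance of √(0.5² + 0.2²) ≈ 0.5.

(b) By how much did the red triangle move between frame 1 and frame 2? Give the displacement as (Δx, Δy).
(0.2, 3.5)

The red triangle was at (8.3, 3.0) in frame 1 and (8.5, 6.5) in frame 2.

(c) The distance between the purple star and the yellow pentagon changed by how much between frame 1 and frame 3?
+4.1

Distance in frame 1: 1.5. Distance in frame 3: 5.6.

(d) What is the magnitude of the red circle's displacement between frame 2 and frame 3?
3.1

The red circle moved from (2.9, 3.5) to (1.9, 0.6), a distance of √(1.0² + 2.9²) ≈ 3.1.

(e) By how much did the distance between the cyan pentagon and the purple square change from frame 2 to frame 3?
-1.5

Distance in frame 2: 7.2. Distance in frame 3: 5.7.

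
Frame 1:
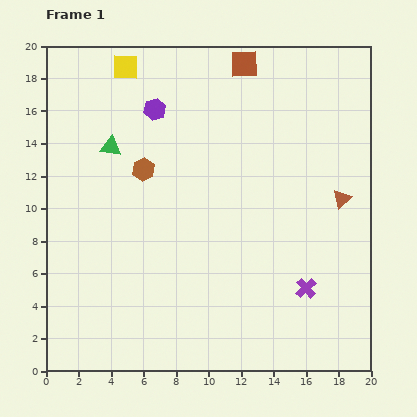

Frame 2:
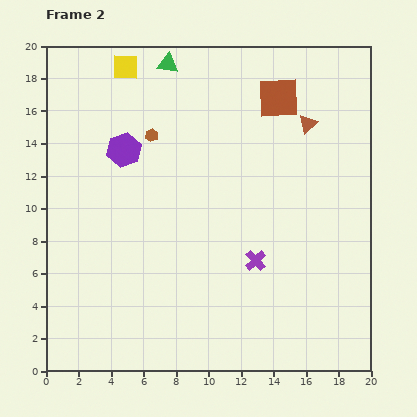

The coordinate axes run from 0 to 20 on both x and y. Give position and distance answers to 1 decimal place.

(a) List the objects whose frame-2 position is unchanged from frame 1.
the yellow square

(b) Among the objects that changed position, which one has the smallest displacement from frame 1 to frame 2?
the brown hexagon

(moved 2.2)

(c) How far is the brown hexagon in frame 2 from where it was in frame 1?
2.2

The brown hexagon moved from (6.0, 12.4) to (6.5, 14.5), a distance of √(0.5² + 2.1²) ≈ 2.2.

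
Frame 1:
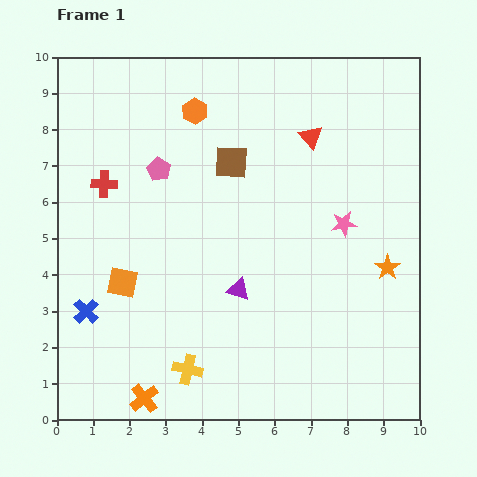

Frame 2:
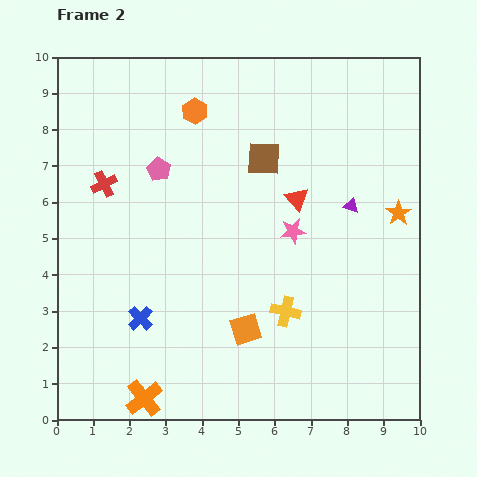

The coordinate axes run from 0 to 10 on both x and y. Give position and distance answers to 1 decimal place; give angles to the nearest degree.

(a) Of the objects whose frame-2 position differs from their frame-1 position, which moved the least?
the brown square

(moved 0.9)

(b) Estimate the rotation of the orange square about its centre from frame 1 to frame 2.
29° counter-clockwise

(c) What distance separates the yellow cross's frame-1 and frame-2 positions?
3.1

The yellow cross moved from (3.6, 1.4) to (6.3, 3.0), a distance of √(2.7² + 1.6²) ≈ 3.1.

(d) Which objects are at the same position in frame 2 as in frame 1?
the orange cross, the red cross, the orange hexagon, the pink pentagon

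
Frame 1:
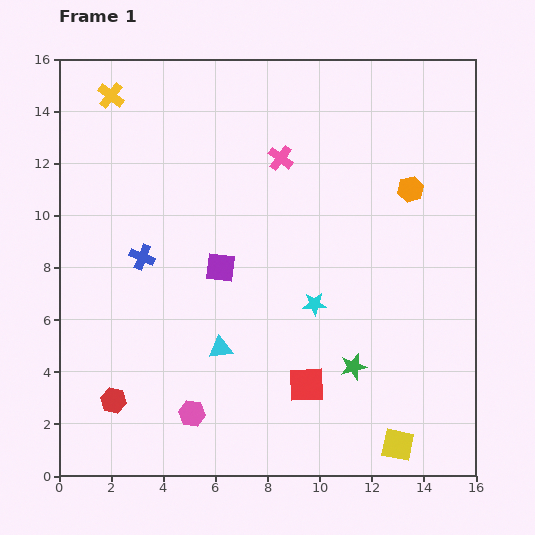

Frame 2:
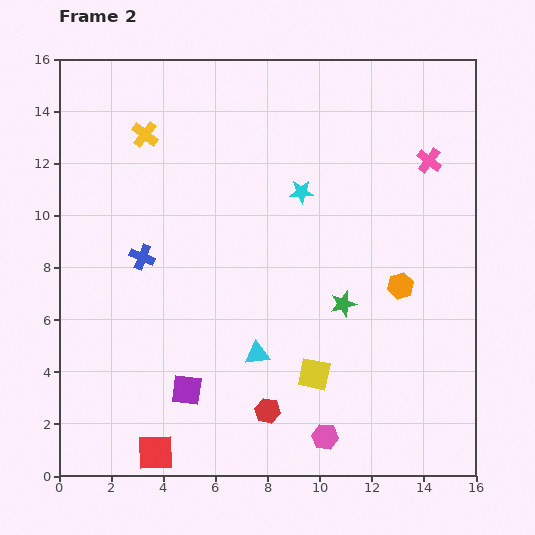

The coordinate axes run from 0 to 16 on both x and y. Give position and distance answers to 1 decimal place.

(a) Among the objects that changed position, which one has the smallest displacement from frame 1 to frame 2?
the cyan triangle

(moved 1.4)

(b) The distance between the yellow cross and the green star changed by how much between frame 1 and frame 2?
-4.0

Distance in frame 1: 14.0. Distance in frame 2: 10.0.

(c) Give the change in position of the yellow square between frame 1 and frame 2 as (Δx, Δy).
(-3.2, 2.7)

The yellow square was at (13.0, 1.2) in frame 1 and (9.8, 3.9) in frame 2.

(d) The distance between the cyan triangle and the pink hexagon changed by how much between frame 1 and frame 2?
+1.4

Distance in frame 1: 2.7. Distance in frame 2: 4.1.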